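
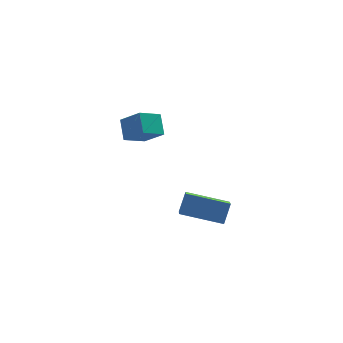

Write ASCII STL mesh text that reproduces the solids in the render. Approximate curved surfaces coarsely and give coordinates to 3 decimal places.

solid 
facet normal -0.577 0.534 -0.618
outer loop
vertex 0.385 1.713 -2.135
vertex 0.349 2.626 -1.312
vertex 1.446 2.238 -2.672
endloop
endfacet
facet normal 0.029 -0.743 -0.669
outer loop
vertex 2.271 1.474 -1.788
vertex 0.385 1.713 -2.135
vertex 1.446 2.238 -2.672
endloop
endfacet
facet normal -0.577 0.534 -0.618
outer loop
vertex 1.446 2.238 -2.672
vertex 0.349 2.626 -1.312
vertex 1.41 3.151 -1.849
endloop
endfacet
facet normal 0.816 0.404 -0.413
outer loop
vertex 1.41 3.151 -1.849
vertex 2.271 1.474 -1.788
vertex 1.446 2.238 -2.672
endloop
endfacet
facet normal -0.816 -0.404 0.413
outer loop
vertex 0.385 1.713 -2.135
vertex 1.174 1.862 -0.428
vertex 0.349 2.626 -1.312
endloop
endfacet
facet normal 0.029 -0.743 -0.669
outer loop
vertex 1.21 0.949 -1.251
vertex 0.385 1.713 -2.135
vertex 2.271 1.474 -1.788
endloop
endfacet
facet normal -0.816 -0.404 0.413
outer loop
vertex 1.21 0.949 -1.251
vertex 1.174 1.862 -0.428
vertex 0.385 1.713 -2.135
endloop
endfacet
facet normal -0.029 0.743 0.669
outer loop
vertex 0.349 2.626 -1.312
vertex 1.174 1.862 -0.428
vertex 1.41 3.151 -1.849
endloop
endfacet
facet normal 0.816 0.404 -0.413
outer loop
vertex 2.235 2.387 -0.965
vertex 2.271 1.474 -1.788
vertex 1.41 3.151 -1.849
endloop
endfacet
facet normal -0.029 0.743 0.669
outer loop
vertex 1.41 3.151 -1.849
vertex 1.174 1.862 -0.428
vertex 2.235 2.387 -0.965
endloop
endfacet
facet normal 0.577 -0.534 0.618
outer loop
vertex 2.235 2.387 -0.965
vertex 1.21 0.949 -1.251
vertex 2.271 1.474 -1.788
endloop
endfacet
facet normal 0.577 -0.534 0.618
outer loop
vertex 1.174 1.862 -0.428
vertex 1.21 0.949 -1.251
vertex 2.235 2.387 -0.965
endloop
endfacet
facet normal -0.930 0.285 0.230
outer loop
vertex 2.499 -3.461 -2.586
vertex 2.706 -2.111 -3.419
vertex 2.108 -3.98 -3.523
endloop
endfacet
facet normal -0.129 -0.844 0.521
outer loop
vertex 4.034 -4.569 -4.001
vertex 2.499 -3.461 -2.586
vertex 2.108 -3.98 -3.523
endloop
endfacet
facet normal -0.930 0.285 0.230
outer loop
vertex 2.108 -3.98 -3.523
vertex 2.706 -2.111 -3.419
vertex 2.315 -2.63 -4.356
endloop
endfacet
facet normal -0.343 -0.455 -0.822
outer loop
vertex 2.315 -2.63 -4.356
vertex 4.034 -4.569 -4.001
vertex 2.108 -3.98 -3.523
endloop
endfacet
facet normal 0.343 0.455 0.822
outer loop
vertex 2.499 -3.461 -2.586
vertex 4.632 -2.7 -3.897
vertex 2.706 -2.111 -3.419
endloop
endfacet
facet normal -0.129 -0.844 0.521
outer loop
vertex 4.425 -4.05 -3.064
vertex 2.499 -3.461 -2.586
vertex 4.034 -4.569 -4.001
endloop
endfacet
facet normal 0.343 0.455 0.822
outer loop
vertex 4.425 -4.05 -3.064
vertex 4.632 -2.7 -3.897
vertex 2.499 -3.461 -2.586
endloop
endfacet
facet normal 0.129 0.844 -0.521
outer loop
vertex 2.706 -2.111 -3.419
vertex 4.632 -2.7 -3.897
vertex 2.315 -2.63 -4.356
endloop
endfacet
facet normal -0.343 -0.455 -0.822
outer loop
vertex 4.241 -3.219 -4.834
vertex 4.034 -4.569 -4.001
vertex 2.315 -2.63 -4.356
endloop
endfacet
facet normal 0.129 0.844 -0.521
outer loop
vertex 2.315 -2.63 -4.356
vertex 4.632 -2.7 -3.897
vertex 4.241 -3.219 -4.834
endloop
endfacet
facet normal 0.930 -0.285 -0.230
outer loop
vertex 4.241 -3.219 -4.834
vertex 4.425 -4.05 -3.064
vertex 4.034 -4.569 -4.001
endloop
endfacet
facet normal 0.930 -0.285 -0.230
outer loop
vertex 4.632 -2.7 -3.897
vertex 4.425 -4.05 -3.064
vertex 4.241 -3.219 -4.834
endloop
endfacet

endsolid


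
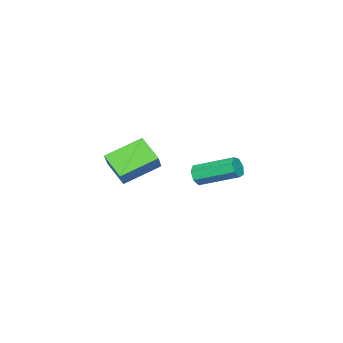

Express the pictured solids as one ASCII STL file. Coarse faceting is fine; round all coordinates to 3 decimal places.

solid 
facet normal 0.248 -0.882 -0.400
outer loop
vertex 0.369 2.299 3.934
vertex -0.017 2.366 3.547
vertex 0.511 2.52 3.535
endloop
endfacet
facet normal 0.922 0.089 0.377
outer loop
vertex 0.369 2.299 3.934
vertex 0.511 2.52 3.535
vertex -0.118 4.027 4.719
endloop
endfacet
facet normal 0.921 0.087 0.379
outer loop
vertex -0.118 4.027 4.719
vertex 0.511 2.52 3.535
vertex 0.025 4.248 4.32
endloop
endfacet
facet normal -0.248 0.882 0.400
outer loop
vertex -0.118 4.027 4.719
vertex 0.025 4.248 4.32
vertex -0.503 4.094 4.333
endloop
endfacet
facet normal 0.248 -0.882 -0.401
outer loop
vertex 0.511 2.52 3.535
vertex -0.017 2.366 3.547
vertex 0.256 2.625 3.146
endloop
endfacet
facet normal 0.808 0.417 -0.417
outer loop
vertex 0.511 2.52 3.535
vertex 0.256 2.625 3.146
vertex 0.025 4.248 4.32
endloop
endfacet
facet normal 0.807 0.417 -0.418
outer loop
vertex 0.025 4.248 4.32
vertex 0.256 2.625 3.146
vertex -0.231 4.353 3.931
endloop
endfacet
facet normal -0.247 0.882 0.401
outer loop
vertex 0.025 4.248 4.32
vertex -0.231 4.353 3.931
vertex -0.503 4.094 4.333
endloop
endfacet
facet normal 0.248 -0.882 -0.401
outer loop
vertex 0.256 2.625 3.146
vertex -0.017 2.366 3.547
vertex -0.205 2.535 3.059
endloop
endfacet
facet normal 0.085 0.432 -0.898
outer loop
vertex 0.256 2.625 3.146
vertex -0.205 2.535 3.059
vertex -0.231 4.353 3.931
endloop
endfacet
facet normal 0.085 0.432 -0.898
outer loop
vertex -0.231 4.353 3.931
vertex -0.205 2.535 3.059
vertex -0.691 4.263 3.844
endloop
endfacet
facet normal -0.248 0.882 0.400
outer loop
vertex -0.231 4.353 3.931
vertex -0.691 4.263 3.844
vertex -0.503 4.094 4.333
endloop
endfacet
facet normal 0.249 -0.881 -0.401
outer loop
vertex -0.205 2.535 3.059
vertex -0.017 2.366 3.547
vertex -0.524 2.317 3.34
endloop
endfacet
facet normal -0.702 0.122 -0.702
outer loop
vertex -0.205 2.535 3.059
vertex -0.524 2.317 3.34
vertex -0.691 4.263 3.844
endloop
endfacet
facet normal -0.701 0.122 -0.702
outer loop
vertex -0.691 4.263 3.844
vertex -0.524 2.317 3.34
vertex -1.01 4.046 4.125
endloop
endfacet
facet normal -0.248 0.882 0.400
outer loop
vertex -0.691 4.263 3.844
vertex -1.01 4.046 4.125
vertex -0.503 4.094 4.333
endloop
endfacet
facet normal 0.249 -0.882 -0.401
outer loop
vertex -0.524 2.317 3.34
vertex -0.017 2.366 3.547
vertex -0.461 2.136 3.777
endloop
endfacet
facet normal -0.960 -0.280 0.022
outer loop
vertex -0.524 2.317 3.34
vertex -0.461 2.136 3.777
vertex -1.01 4.046 4.125
endloop
endfacet
facet normal -0.960 -0.280 0.022
outer loop
vertex -1.01 4.046 4.125
vertex -0.461 2.136 3.777
vertex -0.947 3.865 4.562
endloop
endfacet
facet normal -0.248 0.882 0.401
outer loop
vertex -1.01 4.046 4.125
vertex -0.947 3.865 4.562
vertex -0.503 4.094 4.333
endloop
endfacet
facet normal 0.249 -0.882 -0.401
outer loop
vertex -0.461 2.136 3.777
vertex -0.017 2.366 3.547
vertex -0.064 2.128 4.041
endloop
endfacet
facet normal -0.495 -0.471 0.730
outer loop
vertex -0.461 2.136 3.777
vertex -0.064 2.128 4.041
vertex -0.947 3.865 4.562
endloop
endfacet
facet normal -0.495 -0.471 0.730
outer loop
vertex -0.947 3.865 4.562
vertex -0.064 2.128 4.041
vertex -0.55 3.857 4.826
endloop
endfacet
facet normal -0.248 0.882 0.400
outer loop
vertex -0.947 3.865 4.562
vertex -0.55 3.857 4.826
vertex -0.503 4.094 4.333
endloop
endfacet
facet normal 0.249 -0.882 -0.401
outer loop
vertex -0.064 2.128 4.041
vertex -0.017 2.366 3.547
vertex 0.369 2.299 3.934
endloop
endfacet
facet normal 0.341 -0.307 0.888
outer loop
vertex -0.064 2.128 4.041
vertex 0.369 2.299 3.934
vertex -0.55 3.857 4.826
endloop
endfacet
facet normal 0.341 -0.307 0.888
outer loop
vertex -0.55 3.857 4.826
vertex 0.369 2.299 3.934
vertex -0.118 4.027 4.719
endloop
endfacet
facet normal -0.248 0.882 0.400
outer loop
vertex -0.55 3.857 4.826
vertex -0.118 4.027 4.719
vertex -0.503 4.094 4.333
endloop
endfacet
facet normal -0.628 -0.320 -0.709
outer loop
vertex -2.366 -1.863 3.088
vertex -2.012 -0.773 2.283
vertex -0.931 -2.917 2.293
endloop
endfacet
facet normal -0.253 -0.778 0.574
outer loop
vertex -0.008 -2.447 3.337
vertex -2.366 -1.863 3.088
vertex -0.931 -2.917 2.293
endloop
endfacet
facet normal -0.628 -0.320 -0.710
outer loop
vertex -0.931 -2.917 2.293
vertex -2.012 -0.773 2.283
vertex -0.577 -1.827 1.489
endloop
endfacet
facet normal 0.736 -0.540 -0.408
outer loop
vertex -0.577 -1.827 1.489
vertex -0.008 -2.447 3.337
vertex -0.931 -2.917 2.293
endloop
endfacet
facet normal -0.736 0.540 0.408
outer loop
vertex -2.366 -1.863 3.088
vertex -1.089 -0.303 3.327
vertex -2.012 -0.773 2.283
endloop
endfacet
facet normal -0.253 -0.778 0.575
outer loop
vertex -1.443 -1.393 4.131
vertex -2.366 -1.863 3.088
vertex -0.008 -2.447 3.337
endloop
endfacet
facet normal -0.736 0.540 0.408
outer loop
vertex -1.443 -1.393 4.131
vertex -1.089 -0.303 3.327
vertex -2.366 -1.863 3.088
endloop
endfacet
facet normal 0.254 0.778 -0.575
outer loop
vertex -2.012 -0.773 2.283
vertex -1.089 -0.303 3.327
vertex -0.577 -1.827 1.489
endloop
endfacet
facet normal 0.736 -0.540 -0.408
outer loop
vertex 0.346 -1.357 2.532
vertex -0.008 -2.447 3.337
vertex -0.577 -1.827 1.489
endloop
endfacet
facet normal 0.253 0.778 -0.575
outer loop
vertex -0.577 -1.827 1.489
vertex -1.089 -0.303 3.327
vertex 0.346 -1.357 2.532
endloop
endfacet
facet normal 0.628 0.320 0.710
outer loop
vertex 0.346 -1.357 2.532
vertex -1.443 -1.393 4.131
vertex -0.008 -2.447 3.337
endloop
endfacet
facet normal 0.628 0.320 0.710
outer loop
vertex -1.089 -0.303 3.327
vertex -1.443 -1.393 4.131
vertex 0.346 -1.357 2.532
endloop
endfacet

endsolid


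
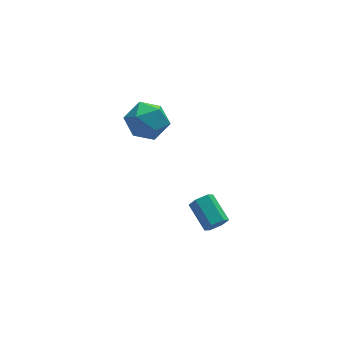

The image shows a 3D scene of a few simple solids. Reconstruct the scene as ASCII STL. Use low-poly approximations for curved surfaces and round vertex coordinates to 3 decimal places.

solid 
facet normal 0.199 -0.875 -0.442
outer loop
vertex 1.978 -3.971 -3.727
vertex 1.723 -3.758 -4.263
vertex 2.338 -3.675 -4.151
endloop
endfacet
facet normal 0.796 -0.119 0.593
outer loop
vertex 1.978 -3.971 -3.727
vertex 2.338 -3.675 -4.151
vertex 1.671 -2.615 -3.042
endloop
endfacet
facet normal 0.796 -0.119 0.593
outer loop
vertex 1.671 -2.615 -3.042
vertex 2.338 -3.675 -4.151
vertex 2.031 -2.319 -3.466
endloop
endfacet
facet normal -0.198 0.875 0.442
outer loop
vertex 1.671 -2.615 -3.042
vertex 2.031 -2.319 -3.466
vertex 1.417 -2.402 -3.577
endloop
endfacet
facet normal 0.199 -0.875 -0.442
outer loop
vertex 2.338 -3.675 -4.151
vertex 1.723 -3.758 -4.263
vertex 2.083 -3.462 -4.687
endloop
endfacet
facet normal 0.893 0.347 -0.287
outer loop
vertex 2.338 -3.675 -4.151
vertex 2.083 -3.462 -4.687
vertex 2.031 -2.319 -3.466
endloop
endfacet
facet normal 0.893 0.346 -0.286
outer loop
vertex 2.031 -2.319 -3.466
vertex 2.083 -3.462 -4.687
vertex 1.777 -2.106 -4.001
endloop
endfacet
facet normal -0.198 0.875 0.442
outer loop
vertex 2.031 -2.319 -3.466
vertex 1.777 -2.106 -4.001
vertex 1.417 -2.402 -3.577
endloop
endfacet
facet normal 0.198 -0.875 -0.442
outer loop
vertex 2.083 -3.462 -4.687
vertex 1.723 -3.758 -4.263
vertex 1.469 -3.545 -4.798
endloop
endfacet
facet normal 0.096 0.466 -0.879
outer loop
vertex 2.083 -3.462 -4.687
vertex 1.469 -3.545 -4.798
vertex 1.777 -2.106 -4.001
endloop
endfacet
facet normal 0.097 0.466 -0.879
outer loop
vertex 1.777 -2.106 -4.001
vertex 1.469 -3.545 -4.798
vertex 1.162 -2.189 -4.113
endloop
endfacet
facet normal -0.199 0.875 0.442
outer loop
vertex 1.777 -2.106 -4.001
vertex 1.162 -2.189 -4.113
vertex 1.417 -2.402 -3.577
endloop
endfacet
facet normal 0.198 -0.875 -0.442
outer loop
vertex 1.469 -3.545 -4.798
vertex 1.723 -3.758 -4.263
vertex 1.109 -3.841 -4.374
endloop
endfacet
facet normal -0.796 0.119 -0.593
outer loop
vertex 1.469 -3.545 -4.798
vertex 1.109 -3.841 -4.374
vertex 1.162 -2.189 -4.113
endloop
endfacet
facet normal -0.796 0.119 -0.593
outer loop
vertex 1.162 -2.189 -4.113
vertex 1.109 -3.841 -4.374
vertex 0.802 -2.485 -3.689
endloop
endfacet
facet normal -0.199 0.875 0.442
outer loop
vertex 1.162 -2.189 -4.113
vertex 0.802 -2.485 -3.689
vertex 1.417 -2.402 -3.577
endloop
endfacet
facet normal 0.198 -0.875 -0.442
outer loop
vertex 1.109 -3.841 -4.374
vertex 1.723 -3.758 -4.263
vertex 1.363 -4.054 -3.839
endloop
endfacet
facet normal -0.893 -0.347 0.286
outer loop
vertex 1.109 -3.841 -4.374
vertex 1.363 -4.054 -3.839
vertex 0.802 -2.485 -3.689
endloop
endfacet
facet normal -0.893 -0.347 0.287
outer loop
vertex 0.802 -2.485 -3.689
vertex 1.363 -4.054 -3.839
vertex 1.057 -2.698 -3.153
endloop
endfacet
facet normal -0.199 0.875 0.442
outer loop
vertex 0.802 -2.485 -3.689
vertex 1.057 -2.698 -3.153
vertex 1.417 -2.402 -3.577
endloop
endfacet
facet normal 0.199 -0.875 -0.442
outer loop
vertex 1.363 -4.054 -3.839
vertex 1.723 -3.758 -4.263
vertex 1.978 -3.971 -3.727
endloop
endfacet
facet normal -0.097 -0.467 0.879
outer loop
vertex 1.363 -4.054 -3.839
vertex 1.978 -3.971 -3.727
vertex 1.057 -2.698 -3.153
endloop
endfacet
facet normal -0.096 -0.466 0.880
outer loop
vertex 1.057 -2.698 -3.153
vertex 1.978 -3.971 -3.727
vertex 1.671 -2.615 -3.042
endloop
endfacet
facet normal -0.198 0.875 0.442
outer loop
vertex 1.057 -2.698 -3.153
vertex 1.671 -2.615 -3.042
vertex 1.417 -2.402 -3.577
endloop
endfacet
facet normal -0.096 0.028 0.995
outer loop
vertex -0.853 -0.456 2.665
vertex -1.327 -1.464 2.648
vertex -0.222 -1.37 2.752
endloop
endfacet
facet normal 0.474 0.402 0.784
outer loop
vertex -0.853 -0.456 2.665
vertex -0.222 -1.37 2.752
vertex 0.113 -0.519 2.113
endloop
endfacet
facet normal 0.250 0.909 0.334
outer loop
vertex -0.853 -0.456 2.665
vertex 0.113 -0.519 2.113
vertex -0.786 -0.089 1.615
endloop
endfacet
facet normal -0.457 0.848 0.267
outer loop
vertex -0.853 -0.456 2.665
vertex -0.786 -0.089 1.615
vertex -1.676 -0.672 1.945
endloop
endfacet
facet normal -0.671 0.304 0.676
outer loop
vertex -0.853 -0.456 2.665
vertex -1.676 -0.672 1.945
vertex -1.327 -1.464 2.648
endloop
endfacet
facet normal 0.905 -0.038 0.423
outer loop
vertex 0.113 -0.519 2.113
vertex -0.222 -1.37 2.752
vertex 0.236 -1.568 1.755
endloop
endfacet
facet normal -0.017 -0.644 0.765
outer loop
vertex -0.222 -1.37 2.752
vertex -1.327 -1.464 2.648
vertex -0.654 -2.151 2.085
endloop
endfacet
facet normal -0.948 -0.196 0.250
outer loop
vertex -1.327 -1.464 2.648
vertex -1.676 -0.672 1.945
vertex -1.553 -1.721 1.587
endloop
endfacet
facet normal -0.601 0.685 -0.412
outer loop
vertex -1.676 -0.672 1.945
vertex -0.786 -0.089 1.615
vertex -1.218 -0.87 0.948
endloop
endfacet
facet normal 0.543 0.782 -0.305
outer loop
vertex -0.786 -0.089 1.615
vertex 0.113 -0.519 2.113
vertex -0.113 -0.776 1.052
endloop
endfacet
facet normal 0.457 -0.848 -0.267
outer loop
vertex -0.587 -1.784 1.035
vertex 0.236 -1.568 1.755
vertex -0.654 -2.151 2.085
endloop
endfacet
facet normal -0.250 -0.909 -0.334
outer loop
vertex -0.587 -1.784 1.035
vertex -0.654 -2.151 2.085
vertex -1.553 -1.721 1.587
endloop
endfacet
facet normal -0.474 -0.402 -0.784
outer loop
vertex -0.587 -1.784 1.035
vertex -1.553 -1.721 1.587
vertex -1.218 -0.87 0.948
endloop
endfacet
facet normal 0.096 -0.028 -0.995
outer loop
vertex -0.587 -1.784 1.035
vertex -1.218 -0.87 0.948
vertex -0.113 -0.776 1.052
endloop
endfacet
facet normal 0.671 -0.304 -0.676
outer loop
vertex -0.587 -1.784 1.035
vertex -0.113 -0.776 1.052
vertex 0.236 -1.568 1.755
endloop
endfacet
facet normal 0.601 -0.685 0.412
outer loop
vertex -0.654 -2.151 2.085
vertex 0.236 -1.568 1.755
vertex -0.222 -1.37 2.752
endloop
endfacet
facet normal -0.543 -0.782 0.305
outer loop
vertex -1.553 -1.721 1.587
vertex -0.654 -2.151 2.085
vertex -1.327 -1.464 2.648
endloop
endfacet
facet normal -0.905 0.038 -0.423
outer loop
vertex -1.218 -0.87 0.948
vertex -1.553 -1.721 1.587
vertex -1.676 -0.672 1.945
endloop
endfacet
facet normal 0.017 0.644 -0.765
outer loop
vertex -0.113 -0.776 1.052
vertex -1.218 -0.87 0.948
vertex -0.786 -0.089 1.615
endloop
endfacet
facet normal 0.948 0.196 -0.250
outer loop
vertex 0.236 -1.568 1.755
vertex -0.113 -0.776 1.052
vertex 0.113 -0.519 2.113
endloop
endfacet

endsolid


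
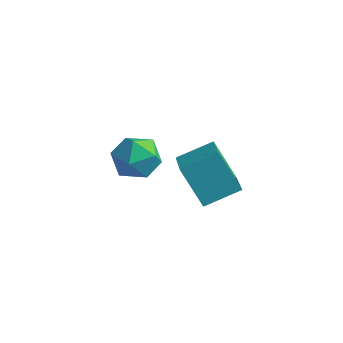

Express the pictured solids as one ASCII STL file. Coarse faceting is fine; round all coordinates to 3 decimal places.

solid 
facet normal -0.992 -0.055 0.115
outer loop
vertex -4.388 1.233 -2.61
vertex -4.253 0.628 -1.735
vertex -4.302 1.695 -1.646
endloop
endfacet
facet normal -0.805 0.560 -0.196
outer loop
vertex -4.388 1.233 -2.61
vertex -4.302 1.695 -1.646
vertex -3.799 2.122 -2.492
endloop
endfacet
facet normal -0.450 0.404 -0.796
outer loop
vertex -4.388 1.233 -2.61
vertex -3.799 2.122 -2.492
vertex -3.439 1.317 -3.104
endloop
endfacet
facet normal -0.418 -0.306 -0.855
outer loop
vertex -4.388 1.233 -2.61
vertex -3.439 1.317 -3.104
vertex -3.72 0.394 -2.636
endloop
endfacet
facet normal -0.753 -0.590 -0.292
outer loop
vertex -4.388 1.233 -2.61
vertex -3.72 0.394 -2.636
vertex -4.253 0.628 -1.735
endloop
endfacet
facet normal -0.358 0.902 0.242
outer loop
vertex -3.799 2.122 -2.492
vertex -4.302 1.695 -1.646
vertex -3.3 2.066 -1.544
endloop
endfacet
facet normal -0.660 -0.092 0.745
outer loop
vertex -4.302 1.695 -1.646
vertex -4.253 0.628 -1.735
vertex -3.581 1.143 -1.076
endloop
endfacet
facet normal -0.273 -0.958 0.087
outer loop
vertex -4.253 0.628 -1.735
vertex -3.72 0.394 -2.636
vertex -3.221 0.338 -1.688
endloop
endfacet
facet normal 0.269 -0.499 -0.824
outer loop
vertex -3.72 0.394 -2.636
vertex -3.439 1.317 -3.104
vertex -2.718 0.765 -2.534
endloop
endfacet
facet normal 0.216 0.650 -0.728
outer loop
vertex -3.439 1.317 -3.104
vertex -3.799 2.122 -2.492
vertex -2.767 1.832 -2.445
endloop
endfacet
facet normal 0.418 0.306 0.855
outer loop
vertex -2.632 1.227 -1.57
vertex -3.3 2.066 -1.544
vertex -3.581 1.143 -1.076
endloop
endfacet
facet normal 0.450 -0.404 0.796
outer loop
vertex -2.632 1.227 -1.57
vertex -3.581 1.143 -1.076
vertex -3.221 0.338 -1.688
endloop
endfacet
facet normal 0.805 -0.560 0.196
outer loop
vertex -2.632 1.227 -1.57
vertex -3.221 0.338 -1.688
vertex -2.718 0.765 -2.534
endloop
endfacet
facet normal 0.992 0.055 -0.115
outer loop
vertex -2.632 1.227 -1.57
vertex -2.718 0.765 -2.534
vertex -2.767 1.832 -2.445
endloop
endfacet
facet normal 0.753 0.590 0.292
outer loop
vertex -2.632 1.227 -1.57
vertex -2.767 1.832 -2.445
vertex -3.3 2.066 -1.544
endloop
endfacet
facet normal -0.269 0.499 0.824
outer loop
vertex -3.581 1.143 -1.076
vertex -3.3 2.066 -1.544
vertex -4.302 1.695 -1.646
endloop
endfacet
facet normal -0.216 -0.650 0.728
outer loop
vertex -3.221 0.338 -1.688
vertex -3.581 1.143 -1.076
vertex -4.253 0.628 -1.735
endloop
endfacet
facet normal 0.358 -0.902 -0.242
outer loop
vertex -2.718 0.765 -2.534
vertex -3.221 0.338 -1.688
vertex -3.72 0.394 -2.636
endloop
endfacet
facet normal 0.660 0.092 -0.745
outer loop
vertex -2.767 1.832 -2.445
vertex -2.718 0.765 -2.534
vertex -3.439 1.317 -3.104
endloop
endfacet
facet normal 0.273 0.958 -0.087
outer loop
vertex -3.3 2.066 -1.544
vertex -2.767 1.832 -2.445
vertex -3.799 2.122 -2.492
endloop
endfacet
facet normal -0.587 0.069 0.807
outer loop
vertex -0.289 -0.75 0.255
vertex 0.635 0.337 0.835
vertex -1.398 0.688 -0.675
endloop
endfacet
facet normal -0.600 -0.706 -0.376
outer loop
vertex -0.335 0.563 -2.135
vertex -0.289 -0.75 0.255
vertex -1.398 0.688 -0.675
endloop
endfacet
facet normal -0.587 0.069 0.807
outer loop
vertex -1.398 0.688 -0.675
vertex 0.635 0.337 0.835
vertex -0.474 1.775 -0.096
endloop
endfacet
facet normal -0.543 0.705 -0.456
outer loop
vertex -0.474 1.775 -0.096
vertex -0.335 0.563 -2.135
vertex -1.398 0.688 -0.675
endloop
endfacet
facet normal 0.543 -0.705 0.456
outer loop
vertex -0.289 -0.75 0.255
vertex 1.698 0.212 -0.625
vertex 0.635 0.337 0.835
endloop
endfacet
facet normal -0.600 -0.706 -0.376
outer loop
vertex 0.774 -0.875 -1.204
vertex -0.289 -0.75 0.255
vertex -0.335 0.563 -2.135
endloop
endfacet
facet normal 0.543 -0.705 0.456
outer loop
vertex 0.774 -0.875 -1.204
vertex 1.698 0.212 -0.625
vertex -0.289 -0.75 0.255
endloop
endfacet
facet normal 0.600 0.706 0.376
outer loop
vertex 0.635 0.337 0.835
vertex 1.698 0.212 -0.625
vertex -0.474 1.775 -0.096
endloop
endfacet
facet normal -0.543 0.705 -0.456
outer loop
vertex 0.589 1.65 -1.555
vertex -0.335 0.563 -2.135
vertex -0.474 1.775 -0.096
endloop
endfacet
facet normal 0.600 0.706 0.376
outer loop
vertex -0.474 1.775 -0.096
vertex 1.698 0.212 -0.625
vertex 0.589 1.65 -1.555
endloop
endfacet
facet normal 0.587 -0.069 -0.806
outer loop
vertex 0.589 1.65 -1.555
vertex 0.774 -0.875 -1.204
vertex -0.335 0.563 -2.135
endloop
endfacet
facet normal 0.587 -0.069 -0.807
outer loop
vertex 1.698 0.212 -0.625
vertex 0.774 -0.875 -1.204
vertex 0.589 1.65 -1.555
endloop
endfacet

endsolid


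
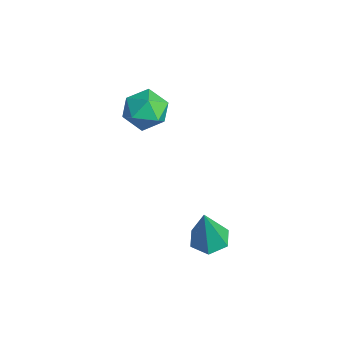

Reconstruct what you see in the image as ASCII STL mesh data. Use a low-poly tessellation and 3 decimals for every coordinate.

solid 
facet normal -0.116 0.177 -0.977
outer loop
vertex 4.16 0.083 -1.132
vertex 3.54 0.403 -1.0
vertex 4.141 0.781 -1.003
endloop
endfacet
facet normal 0.974 -0.015 0.226
outer loop
vertex 4.16 0.083 -1.132
vertex 4.141 0.781 -1.003
vertex 3.74 0.097 0.68
endloop
endfacet
facet normal -0.117 0.178 -0.977
outer loop
vertex 4.141 0.781 -1.003
vertex 3.54 0.403 -1.0
vertex 3.522 1.101 -0.871
endloop
endfacet
facet normal 0.486 0.763 0.426
outer loop
vertex 4.141 0.781 -1.003
vertex 3.522 1.101 -0.871
vertex 3.74 0.097 0.68
endloop
endfacet
facet normal -0.116 0.178 -0.977
outer loop
vertex 3.522 1.101 -0.871
vertex 3.54 0.403 -1.0
vertex 2.92 0.723 -0.868
endloop
endfacet
facet normal -0.449 0.720 0.529
outer loop
vertex 3.522 1.101 -0.871
vertex 2.92 0.723 -0.868
vertex 3.74 0.097 0.68
endloop
endfacet
facet normal -0.116 0.179 -0.977
outer loop
vertex 2.92 0.723 -0.868
vertex 3.54 0.403 -1.0
vertex 2.939 0.025 -0.998
endloop
endfacet
facet normal -0.896 -0.105 0.432
outer loop
vertex 2.92 0.723 -0.868
vertex 2.939 0.025 -0.998
vertex 3.74 0.097 0.68
endloop
endfacet
facet normal -0.116 0.179 -0.977
outer loop
vertex 2.939 0.025 -0.998
vertex 3.54 0.403 -1.0
vertex 3.559 -0.295 -1.13
endloop
endfacet
facet normal -0.407 -0.884 0.232
outer loop
vertex 2.939 0.025 -0.998
vertex 3.559 -0.295 -1.13
vertex 3.74 0.097 0.68
endloop
endfacet
facet normal -0.116 0.179 -0.977
outer loop
vertex 3.559 -0.295 -1.13
vertex 3.54 0.403 -1.0
vertex 4.16 0.083 -1.132
endloop
endfacet
facet normal 0.528 -0.839 0.129
outer loop
vertex 3.559 -0.295 -1.13
vertex 4.16 0.083 -1.132
vertex 3.74 0.097 0.68
endloop
endfacet
facet normal 0.089 0.972 -0.218
outer loop
vertex 0.812 -0.009 3.091
vertex 0.017 0.131 3.392
vertex 0.695 0.188 3.922
endloop
endfacet
facet normal 0.724 0.687 -0.061
outer loop
vertex 0.812 -0.009 3.091
vertex 0.695 0.188 3.922
vertex 1.258 -0.425 3.7
endloop
endfacet
facet normal 0.844 0.152 -0.515
outer loop
vertex 0.812 -0.009 3.091
vertex 1.258 -0.425 3.7
vertex 0.929 -0.861 3.032
endloop
endfacet
facet normal 0.282 0.105 -0.954
outer loop
vertex 0.812 -0.009 3.091
vertex 0.929 -0.861 3.032
vertex 0.161 -0.517 2.843
endloop
endfacet
facet normal -0.184 0.611 -0.770
outer loop
vertex 0.812 -0.009 3.091
vertex 0.161 -0.517 2.843
vertex 0.017 0.131 3.392
endloop
endfacet
facet normal 0.686 0.414 0.598
outer loop
vertex 1.258 -0.425 3.7
vertex 0.695 0.188 3.922
vertex 0.739 -0.543 4.377
endloop
endfacet
facet normal -0.342 0.875 0.343
outer loop
vertex 0.695 0.188 3.922
vertex 0.017 0.131 3.392
vertex -0.029 -0.199 4.188
endloop
endfacet
facet normal -0.783 0.292 -0.549
outer loop
vertex 0.017 0.131 3.392
vertex 0.161 -0.517 2.843
vertex -0.358 -0.635 3.52
endloop
endfacet
facet normal -0.028 -0.529 -0.848
outer loop
vertex 0.161 -0.517 2.843
vertex 0.929 -0.861 3.032
vertex 0.205 -1.248 3.298
endloop
endfacet
facet normal 0.880 -0.454 -0.137
outer loop
vertex 0.929 -0.861 3.032
vertex 1.258 -0.425 3.7
vertex 0.883 -1.191 3.828
endloop
endfacet
facet normal -0.282 -0.105 0.954
outer loop
vertex 0.088 -1.051 4.129
vertex 0.739 -0.543 4.377
vertex -0.029 -0.199 4.188
endloop
endfacet
facet normal -0.844 -0.152 0.515
outer loop
vertex 0.088 -1.051 4.129
vertex -0.029 -0.199 4.188
vertex -0.358 -0.635 3.52
endloop
endfacet
facet normal -0.724 -0.687 0.061
outer loop
vertex 0.088 -1.051 4.129
vertex -0.358 -0.635 3.52
vertex 0.205 -1.248 3.298
endloop
endfacet
facet normal -0.089 -0.972 0.218
outer loop
vertex 0.088 -1.051 4.129
vertex 0.205 -1.248 3.298
vertex 0.883 -1.191 3.828
endloop
endfacet
facet normal 0.184 -0.611 0.770
outer loop
vertex 0.088 -1.051 4.129
vertex 0.883 -1.191 3.828
vertex 0.739 -0.543 4.377
endloop
endfacet
facet normal 0.028 0.529 0.848
outer loop
vertex -0.029 -0.199 4.188
vertex 0.739 -0.543 4.377
vertex 0.695 0.188 3.922
endloop
endfacet
facet normal -0.880 0.454 0.137
outer loop
vertex -0.358 -0.635 3.52
vertex -0.029 -0.199 4.188
vertex 0.017 0.131 3.392
endloop
endfacet
facet normal -0.686 -0.414 -0.598
outer loop
vertex 0.205 -1.248 3.298
vertex -0.358 -0.635 3.52
vertex 0.161 -0.517 2.843
endloop
endfacet
facet normal 0.342 -0.875 -0.343
outer loop
vertex 0.883 -1.191 3.828
vertex 0.205 -1.248 3.298
vertex 0.929 -0.861 3.032
endloop
endfacet
facet normal 0.783 -0.292 0.549
outer loop
vertex 0.739 -0.543 4.377
vertex 0.883 -1.191 3.828
vertex 1.258 -0.425 3.7
endloop
endfacet

endsolid


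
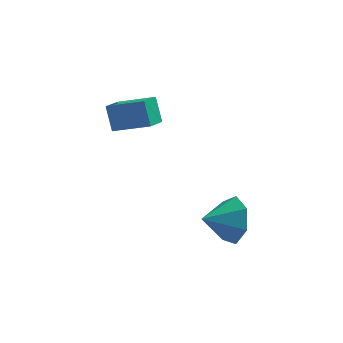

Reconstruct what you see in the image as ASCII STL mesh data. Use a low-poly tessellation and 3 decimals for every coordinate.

solid 
facet normal 0.843 0.354 -0.404
outer loop
vertex 0.384 -1.942 -1.776
vertex -0.081 -1.772 -2.598
vertex 0.035 -1.189 -1.844
endloop
endfacet
facet normal -0.210 -0.009 0.978
outer loop
vertex 0.384 -1.942 -1.776
vertex 0.035 -1.189 -1.844
vertex -1.119 -2.208 -2.102
endloop
endfacet
facet normal 0.843 0.354 -0.404
outer loop
vertex 0.035 -1.189 -1.844
vertex -0.081 -1.772 -2.598
vertex -0.402 -0.875 -2.481
endloop
endfacet
facet normal -0.582 0.496 0.644
outer loop
vertex 0.035 -1.189 -1.844
vertex -0.402 -0.875 -2.481
vertex -1.119 -2.208 -2.102
endloop
endfacet
facet normal 0.844 0.354 -0.403
outer loop
vertex -0.402 -0.875 -2.481
vertex -0.081 -1.772 -2.598
vertex -0.597 -1.236 -3.206
endloop
endfacet
facet normal -0.881 0.474 0.001
outer loop
vertex -0.402 -0.875 -2.481
vertex -0.597 -1.236 -3.206
vertex -1.119 -2.208 -2.102
endloop
endfacet
facet normal 0.844 0.355 -0.403
outer loop
vertex -0.597 -1.236 -3.206
vertex -0.081 -1.772 -2.598
vertex -0.403 -2.001 -3.473
endloop
endfacet
facet normal -0.881 -0.060 -0.469
outer loop
vertex -0.597 -1.236 -3.206
vertex -0.403 -2.001 -3.473
vertex -1.119 -2.208 -2.102
endloop
endfacet
facet normal 0.844 0.353 -0.403
outer loop
vertex -0.403 -2.001 -3.473
vertex -0.081 -1.772 -2.598
vertex 0.032 -2.594 -3.082
endloop
endfacet
facet normal -0.584 -0.700 -0.411
outer loop
vertex -0.403 -2.001 -3.473
vertex 0.032 -2.594 -3.082
vertex -1.119 -2.208 -2.102
endloop
endfacet
facet normal 0.844 0.354 -0.404
outer loop
vertex 0.032 -2.594 -3.082
vertex -0.081 -1.772 -2.598
vertex 0.383 -2.568 -2.326
endloop
endfacet
facet normal -0.212 -0.968 0.132
outer loop
vertex 0.032 -2.594 -3.082
vertex 0.383 -2.568 -2.326
vertex -1.119 -2.208 -2.102
endloop
endfacet
facet normal 0.844 0.354 -0.404
outer loop
vertex 0.383 -2.568 -2.326
vertex -0.081 -1.772 -2.598
vertex 0.384 -1.942 -1.776
endloop
endfacet
facet normal -0.046 -0.659 0.750
outer loop
vertex 0.383 -2.568 -2.326
vertex 0.384 -1.942 -1.776
vertex -1.119 -2.208 -2.102
endloop
endfacet
facet normal -0.881 0.237 -0.410
outer loop
vertex -4.353 0.362 1.527
vertex -3.989 1.055 1.146
vertex -4.126 -0.206 0.711
endloop
endfacet
facet normal -0.418 -0.796 0.438
outer loop
vertex -2.831 -0.555 1.314
vertex -4.353 0.362 1.527
vertex -4.126 -0.206 0.711
endloop
endfacet
facet normal -0.881 0.237 -0.410
outer loop
vertex -4.126 -0.206 0.711
vertex -3.989 1.055 1.146
vertex -3.762 0.486 0.33
endloop
endfacet
facet normal 0.222 -0.557 -0.800
outer loop
vertex -3.762 0.486 0.33
vertex -2.831 -0.555 1.314
vertex -4.126 -0.206 0.711
endloop
endfacet
facet normal -0.223 0.557 0.800
outer loop
vertex -4.353 0.362 1.527
vertex -2.694 0.706 1.749
vertex -3.989 1.055 1.146
endloop
endfacet
facet normal -0.418 -0.796 0.439
outer loop
vertex -3.058 0.014 2.13
vertex -4.353 0.362 1.527
vertex -2.831 -0.555 1.314
endloop
endfacet
facet normal -0.223 0.557 0.800
outer loop
vertex -3.058 0.014 2.13
vertex -2.694 0.706 1.749
vertex -4.353 0.362 1.527
endloop
endfacet
facet normal 0.418 0.795 -0.438
outer loop
vertex -3.989 1.055 1.146
vertex -2.694 0.706 1.749
vertex -3.762 0.486 0.33
endloop
endfacet
facet normal 0.223 -0.557 -0.800
outer loop
vertex -2.467 0.138 0.933
vertex -2.831 -0.555 1.314
vertex -3.762 0.486 0.33
endloop
endfacet
facet normal 0.418 0.796 -0.438
outer loop
vertex -3.762 0.486 0.33
vertex -2.694 0.706 1.749
vertex -2.467 0.138 0.933
endloop
endfacet
facet normal 0.881 -0.237 0.410
outer loop
vertex -2.467 0.138 0.933
vertex -3.058 0.014 2.13
vertex -2.831 -0.555 1.314
endloop
endfacet
facet normal 0.881 -0.237 0.410
outer loop
vertex -2.694 0.706 1.749
vertex -3.058 0.014 2.13
vertex -2.467 0.138 0.933
endloop
endfacet

endsolid


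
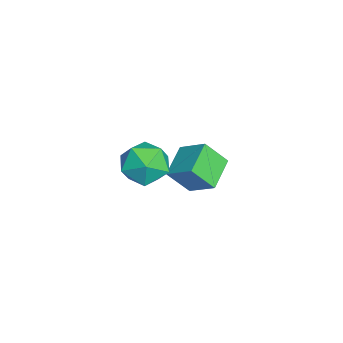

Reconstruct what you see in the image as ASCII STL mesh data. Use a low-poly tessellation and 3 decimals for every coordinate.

solid 
facet normal -0.959 0.281 -0.040
outer loop
vertex 1.585 1.006 1.531
vertex 1.366 0.2 1.11
vertex 1.345 0.26 2.043
endloop
endfacet
facet normal -0.634 0.566 0.527
outer loop
vertex 1.585 1.006 1.531
vertex 1.345 0.26 2.043
vertex 2.056 0.805 2.314
endloop
endfacet
facet normal -0.081 0.953 0.293
outer loop
vertex 1.585 1.006 1.531
vertex 2.056 0.805 2.314
vertex 2.518 1.08 1.548
endloop
endfacet
facet normal -0.064 0.906 -0.419
outer loop
vertex 1.585 1.006 1.531
vertex 2.518 1.08 1.548
vertex 2.091 0.706 0.804
endloop
endfacet
facet normal -0.607 0.491 -0.625
outer loop
vertex 1.585 1.006 1.531
vertex 2.091 0.706 0.804
vertex 1.366 0.2 1.11
endloop
endfacet
facet normal -0.377 0.032 0.926
outer loop
vertex 2.056 0.805 2.314
vertex 1.345 0.26 2.043
vertex 2.129 -0.126 2.376
endloop
endfacet
facet normal -0.904 -0.428 0.007
outer loop
vertex 1.345 0.26 2.043
vertex 1.366 0.2 1.11
vertex 1.702 -0.5 1.632
endloop
endfacet
facet normal -0.334 -0.089 -0.938
outer loop
vertex 1.366 0.2 1.11
vertex 2.091 0.706 0.804
vertex 2.164 -0.225 0.866
endloop
endfacet
facet normal 0.543 0.582 -0.605
outer loop
vertex 2.091 0.706 0.804
vertex 2.518 1.08 1.548
vertex 2.875 0.32 1.137
endloop
endfacet
facet normal 0.518 0.657 0.548
outer loop
vertex 2.518 1.08 1.548
vertex 2.056 0.805 2.314
vertex 2.854 0.38 2.07
endloop
endfacet
facet normal 0.064 -0.906 0.419
outer loop
vertex 2.635 -0.426 1.649
vertex 2.129 -0.126 2.376
vertex 1.702 -0.5 1.632
endloop
endfacet
facet normal 0.081 -0.953 -0.293
outer loop
vertex 2.635 -0.426 1.649
vertex 1.702 -0.5 1.632
vertex 2.164 -0.225 0.866
endloop
endfacet
facet normal 0.634 -0.566 -0.527
outer loop
vertex 2.635 -0.426 1.649
vertex 2.164 -0.225 0.866
vertex 2.875 0.32 1.137
endloop
endfacet
facet normal 0.959 -0.281 0.040
outer loop
vertex 2.635 -0.426 1.649
vertex 2.875 0.32 1.137
vertex 2.854 0.38 2.07
endloop
endfacet
facet normal 0.607 -0.491 0.625
outer loop
vertex 2.635 -0.426 1.649
vertex 2.854 0.38 2.07
vertex 2.129 -0.126 2.376
endloop
endfacet
facet normal -0.543 -0.582 0.605
outer loop
vertex 1.702 -0.5 1.632
vertex 2.129 -0.126 2.376
vertex 1.345 0.26 2.043
endloop
endfacet
facet normal -0.518 -0.657 -0.548
outer loop
vertex 2.164 -0.225 0.866
vertex 1.702 -0.5 1.632
vertex 1.366 0.2 1.11
endloop
endfacet
facet normal 0.377 -0.032 -0.926
outer loop
vertex 2.875 0.32 1.137
vertex 2.164 -0.225 0.866
vertex 2.091 0.706 0.804
endloop
endfacet
facet normal 0.904 0.428 -0.007
outer loop
vertex 2.854 0.38 2.07
vertex 2.875 0.32 1.137
vertex 2.518 1.08 1.548
endloop
endfacet
facet normal 0.334 0.089 0.938
outer loop
vertex 2.129 -0.126 2.376
vertex 2.854 0.38 2.07
vertex 2.056 0.805 2.314
endloop
endfacet
facet normal -0.888 0.319 0.330
outer loop
vertex -2.022 2.123 -0.837
vertex -2.088 2.919 -1.785
vertex -2.592 1.252 -1.529
endloop
endfacet
facet normal 0.053 -0.642 0.765
outer loop
vertex -1.392 0.821 -1.975
vertex -2.022 2.123 -0.837
vertex -2.592 1.252 -1.529
endloop
endfacet
facet normal -0.889 0.319 0.329
outer loop
vertex -2.592 1.252 -1.529
vertex -2.088 2.919 -1.785
vertex -2.657 2.048 -2.478
endloop
endfacet
facet normal -0.456 -0.697 -0.553
outer loop
vertex -2.657 2.048 -2.478
vertex -1.392 0.821 -1.975
vertex -2.592 1.252 -1.529
endloop
endfacet
facet normal 0.456 0.697 0.553
outer loop
vertex -2.022 2.123 -0.837
vertex -0.888 2.488 -2.231
vertex -2.088 2.919 -1.785
endloop
endfacet
facet normal 0.053 -0.643 0.764
outer loop
vertex -0.823 1.692 -1.282
vertex -2.022 2.123 -0.837
vertex -1.392 0.821 -1.975
endloop
endfacet
facet normal 0.456 0.697 0.553
outer loop
vertex -0.823 1.692 -1.282
vertex -0.888 2.488 -2.231
vertex -2.022 2.123 -0.837
endloop
endfacet
facet normal -0.053 0.643 -0.764
outer loop
vertex -2.088 2.919 -1.785
vertex -0.888 2.488 -2.231
vertex -2.657 2.048 -2.478
endloop
endfacet
facet normal -0.456 -0.697 -0.553
outer loop
vertex -1.458 1.617 -2.923
vertex -1.392 0.821 -1.975
vertex -2.657 2.048 -2.478
endloop
endfacet
facet normal -0.053 0.642 -0.765
outer loop
vertex -2.657 2.048 -2.478
vertex -0.888 2.488 -2.231
vertex -1.458 1.617 -2.923
endloop
endfacet
facet normal 0.889 -0.319 -0.329
outer loop
vertex -1.458 1.617 -2.923
vertex -0.823 1.692 -1.282
vertex -1.392 0.821 -1.975
endloop
endfacet
facet normal 0.888 -0.320 -0.329
outer loop
vertex -0.888 2.488 -2.231
vertex -0.823 1.692 -1.282
vertex -1.458 1.617 -2.923
endloop
endfacet

endsolid


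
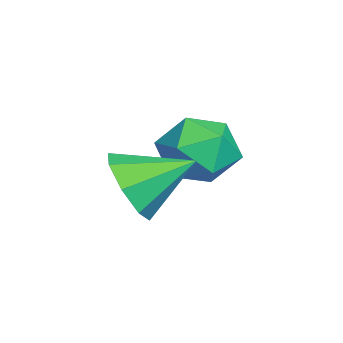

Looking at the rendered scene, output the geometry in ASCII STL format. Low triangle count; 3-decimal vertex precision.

solid 
facet normal 0.128 -0.883 -0.451
outer loop
vertex -1.935 -2.55 -1.998
vertex -2.249 -2.262 -2.652
vertex -1.527 -2.306 -2.36
endloop
endfacet
facet normal 0.559 0.242 0.793
outer loop
vertex -1.935 -2.55 -1.998
vertex -1.527 -2.306 -2.36
vertex -2.411 -1.158 -2.088
endloop
endfacet
facet normal 0.129 -0.883 -0.452
outer loop
vertex -1.527 -2.306 -2.36
vertex -2.249 -2.262 -2.652
vertex -1.543 -2.036 -2.892
endloop
endfacet
facet normal 0.794 0.551 0.256
outer loop
vertex -1.527 -2.306 -2.36
vertex -1.543 -2.036 -2.892
vertex -2.411 -1.158 -2.088
endloop
endfacet
facet normal 0.130 -0.883 -0.451
outer loop
vertex -1.543 -2.036 -2.892
vertex -2.249 -2.262 -2.652
vertex -1.972 -1.899 -3.284
endloop
endfacet
facet normal 0.527 0.795 -0.299
outer loop
vertex -1.543 -2.036 -2.892
vertex -1.972 -1.899 -3.284
vertex -2.411 -1.158 -2.088
endloop
endfacet
facet normal 0.128 -0.883 -0.451
outer loop
vertex -1.972 -1.899 -3.284
vertex -2.249 -2.262 -2.652
vertex -2.564 -1.974 -3.305
endloop
endfacet
facet normal -0.086 0.832 -0.547
outer loop
vertex -1.972 -1.899 -3.284
vertex -2.564 -1.974 -3.305
vertex -2.411 -1.158 -2.088
endloop
endfacet
facet normal 0.129 -0.883 -0.452
outer loop
vertex -2.564 -1.974 -3.305
vertex -2.249 -2.262 -2.652
vertex -2.971 -2.218 -2.944
endloop
endfacet
facet normal -0.688 0.640 -0.343
outer loop
vertex -2.564 -1.974 -3.305
vertex -2.971 -2.218 -2.944
vertex -2.411 -1.158 -2.088
endloop
endfacet
facet normal 0.129 -0.883 -0.451
outer loop
vertex -2.971 -2.218 -2.944
vertex -2.249 -2.262 -2.652
vertex -2.956 -2.488 -2.411
endloop
endfacet
facet normal -0.923 0.331 0.194
outer loop
vertex -2.971 -2.218 -2.944
vertex -2.956 -2.488 -2.411
vertex -2.411 -1.158 -2.088
endloop
endfacet
facet normal 0.129 -0.883 -0.451
outer loop
vertex -2.956 -2.488 -2.411
vertex -2.249 -2.262 -2.652
vertex -2.527 -2.625 -2.02
endloop
endfacet
facet normal -0.656 0.087 0.750
outer loop
vertex -2.956 -2.488 -2.411
vertex -2.527 -2.625 -2.02
vertex -2.411 -1.158 -2.088
endloop
endfacet
facet normal 0.129 -0.883 -0.451
outer loop
vertex -2.527 -2.625 -2.02
vertex -2.249 -2.262 -2.652
vertex -1.935 -2.55 -1.998
endloop
endfacet
facet normal -0.043 0.050 0.998
outer loop
vertex -2.527 -2.625 -2.02
vertex -1.935 -2.55 -1.998
vertex -2.411 -1.158 -2.088
endloop
endfacet
facet normal -0.061 0.355 0.933
outer loop
vertex -4.067 -0.751 -1.963
vertex -3.705 -1.42 -1.685
vertex -3.26 -0.779 -1.9
endloop
endfacet
facet normal -0.005 0.887 0.462
outer loop
vertex -4.067 -0.751 -1.963
vertex -3.26 -0.779 -1.9
vertex -3.604 -0.442 -2.551
endloop
endfacet
facet normal -0.551 0.834 0.004
outer loop
vertex -4.067 -0.751 -1.963
vertex -3.604 -0.442 -2.551
vertex -4.261 -0.875 -2.739
endloop
endfacet
facet normal -0.944 0.269 0.193
outer loop
vertex -4.067 -0.751 -1.963
vertex -4.261 -0.875 -2.739
vertex -4.324 -1.48 -2.204
endloop
endfacet
facet normal -0.641 -0.028 0.767
outer loop
vertex -4.067 -0.751 -1.963
vertex -4.324 -1.48 -2.204
vertex -3.705 -1.42 -1.685
endloop
endfacet
facet normal 0.599 0.795 0.095
outer loop
vertex -3.604 -0.442 -2.551
vertex -3.26 -0.779 -1.9
vertex -2.956 -0.92 -2.636
endloop
endfacet
facet normal 0.510 -0.066 0.858
outer loop
vertex -3.26 -0.779 -1.9
vertex -3.705 -1.42 -1.685
vertex -3.019 -1.525 -2.101
endloop
endfacet
facet normal -0.428 -0.685 0.590
outer loop
vertex -3.705 -1.42 -1.685
vertex -4.324 -1.48 -2.204
vertex -3.676 -1.958 -2.289
endloop
endfacet
facet normal -0.918 -0.205 -0.340
outer loop
vertex -4.324 -1.48 -2.204
vertex -4.261 -0.875 -2.739
vertex -4.02 -1.621 -2.94
endloop
endfacet
facet normal -0.283 0.709 -0.646
outer loop
vertex -4.261 -0.875 -2.739
vertex -3.604 -0.442 -2.551
vertex -3.575 -0.98 -3.155
endloop
endfacet
facet normal 0.944 -0.269 -0.193
outer loop
vertex -3.213 -1.649 -2.877
vertex -2.956 -0.92 -2.636
vertex -3.019 -1.525 -2.101
endloop
endfacet
facet normal 0.551 -0.834 -0.004
outer loop
vertex -3.213 -1.649 -2.877
vertex -3.019 -1.525 -2.101
vertex -3.676 -1.958 -2.289
endloop
endfacet
facet normal 0.005 -0.887 -0.462
outer loop
vertex -3.213 -1.649 -2.877
vertex -3.676 -1.958 -2.289
vertex -4.02 -1.621 -2.94
endloop
endfacet
facet normal 0.061 -0.355 -0.933
outer loop
vertex -3.213 -1.649 -2.877
vertex -4.02 -1.621 -2.94
vertex -3.575 -0.98 -3.155
endloop
endfacet
facet normal 0.641 0.028 -0.767
outer loop
vertex -3.213 -1.649 -2.877
vertex -3.575 -0.98 -3.155
vertex -2.956 -0.92 -2.636
endloop
endfacet
facet normal 0.918 0.205 0.340
outer loop
vertex -3.019 -1.525 -2.101
vertex -2.956 -0.92 -2.636
vertex -3.26 -0.779 -1.9
endloop
endfacet
facet normal 0.283 -0.709 0.646
outer loop
vertex -3.676 -1.958 -2.289
vertex -3.019 -1.525 -2.101
vertex -3.705 -1.42 -1.685
endloop
endfacet
facet normal -0.599 -0.795 -0.095
outer loop
vertex -4.02 -1.621 -2.94
vertex -3.676 -1.958 -2.289
vertex -4.324 -1.48 -2.204
endloop
endfacet
facet normal -0.510 0.066 -0.858
outer loop
vertex -3.575 -0.98 -3.155
vertex -4.02 -1.621 -2.94
vertex -4.261 -0.875 -2.739
endloop
endfacet
facet normal 0.428 0.685 -0.590
outer loop
vertex -2.956 -0.92 -2.636
vertex -3.575 -0.98 -3.155
vertex -3.604 -0.442 -2.551
endloop
endfacet

endsolid


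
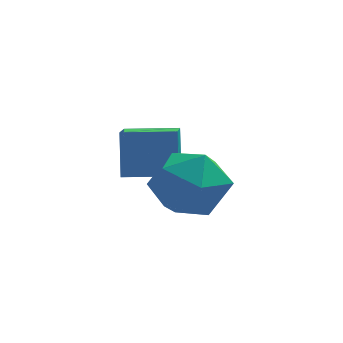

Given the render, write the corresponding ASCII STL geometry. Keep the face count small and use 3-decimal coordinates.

solid 
facet normal 0.361 0.869 -0.337
outer loop
vertex 0.745 -2.899 -1.822
vertex -0.17 -2.394 -1.499
vertex 0.678 -2.48 -0.814
endloop
endfacet
facet normal 0.889 0.440 -0.124
outer loop
vertex 0.745 -2.899 -1.822
vertex 0.678 -2.48 -0.814
vertex 1.141 -3.459 -0.971
endloop
endfacet
facet normal 0.849 -0.163 -0.502
outer loop
vertex 0.745 -2.899 -1.822
vertex 1.141 -3.459 -0.971
vertex 0.579 -3.978 -1.752
endloop
endfacet
facet normal 0.296 -0.107 -0.949
outer loop
vertex 0.745 -2.899 -1.822
vertex 0.579 -3.978 -1.752
vertex -0.231 -3.32 -2.079
endloop
endfacet
facet normal -0.006 0.531 -0.847
outer loop
vertex 0.745 -2.899 -1.822
vertex -0.231 -3.32 -2.079
vertex -0.17 -2.394 -1.499
endloop
endfacet
facet normal 0.779 0.278 0.562
outer loop
vertex 1.141 -3.459 -0.971
vertex 0.678 -2.48 -0.814
vertex 0.471 -3.3 -0.121
endloop
endfacet
facet normal -0.077 0.973 0.217
outer loop
vertex 0.678 -2.48 -0.814
vertex -0.17 -2.394 -1.499
vertex -0.339 -2.642 -0.448
endloop
endfacet
facet normal -0.671 0.425 -0.608
outer loop
vertex -0.17 -2.394 -1.499
vertex -0.231 -3.32 -2.079
vertex -0.901 -3.161 -1.229
endloop
endfacet
facet normal -0.181 -0.608 -0.773
outer loop
vertex -0.231 -3.32 -2.079
vertex 0.579 -3.978 -1.752
vertex -0.438 -4.14 -1.386
endloop
endfacet
facet normal 0.714 -0.698 -0.050
outer loop
vertex 0.579 -3.978 -1.752
vertex 1.141 -3.459 -0.971
vertex 0.41 -4.226 -0.701
endloop
endfacet
facet normal -0.296 0.107 0.949
outer loop
vertex -0.505 -3.721 -0.378
vertex 0.471 -3.3 -0.121
vertex -0.339 -2.642 -0.448
endloop
endfacet
facet normal -0.849 0.163 0.502
outer loop
vertex -0.505 -3.721 -0.378
vertex -0.339 -2.642 -0.448
vertex -0.901 -3.161 -1.229
endloop
endfacet
facet normal -0.889 -0.440 0.124
outer loop
vertex -0.505 -3.721 -0.378
vertex -0.901 -3.161 -1.229
vertex -0.438 -4.14 -1.386
endloop
endfacet
facet normal -0.361 -0.869 0.337
outer loop
vertex -0.505 -3.721 -0.378
vertex -0.438 -4.14 -1.386
vertex 0.41 -4.226 -0.701
endloop
endfacet
facet normal 0.006 -0.531 0.847
outer loop
vertex -0.505 -3.721 -0.378
vertex 0.41 -4.226 -0.701
vertex 0.471 -3.3 -0.121
endloop
endfacet
facet normal 0.181 0.608 0.773
outer loop
vertex -0.339 -2.642 -0.448
vertex 0.471 -3.3 -0.121
vertex 0.678 -2.48 -0.814
endloop
endfacet
facet normal -0.714 0.698 0.050
outer loop
vertex -0.901 -3.161 -1.229
vertex -0.339 -2.642 -0.448
vertex -0.17 -2.394 -1.499
endloop
endfacet
facet normal -0.779 -0.278 -0.562
outer loop
vertex -0.438 -4.14 -1.386
vertex -0.901 -3.161 -1.229
vertex -0.231 -3.32 -2.079
endloop
endfacet
facet normal 0.077 -0.973 -0.217
outer loop
vertex 0.41 -4.226 -0.701
vertex -0.438 -4.14 -1.386
vertex 0.579 -3.978 -1.752
endloop
endfacet
facet normal 0.671 -0.425 0.608
outer loop
vertex 0.471 -3.3 -0.121
vertex 0.41 -4.226 -0.701
vertex 1.141 -3.459 -0.971
endloop
endfacet
facet normal -0.999 -0.018 -0.041
outer loop
vertex -1.67 -1.545 -0.376
vertex -1.67 -0.234 -0.947
vertex -1.609 -2.091 -1.631
endloop
endfacet
facet normal -0.000 -0.917 0.399
outer loop
vertex -0.21 -2.066 -1.573
vertex -1.67 -1.545 -0.376
vertex -1.609 -2.091 -1.631
endloop
endfacet
facet normal -0.999 -0.018 -0.041
outer loop
vertex -1.609 -2.091 -1.631
vertex -1.67 -0.234 -0.947
vertex -1.609 -0.78 -2.202
endloop
endfacet
facet normal 0.045 -0.399 -0.916
outer loop
vertex -1.609 -0.78 -2.202
vertex -0.21 -2.066 -1.573
vertex -1.609 -2.091 -1.631
endloop
endfacet
facet normal -0.045 0.399 0.916
outer loop
vertex -1.67 -1.545 -0.376
vertex -0.271 -0.209 -0.889
vertex -1.67 -0.234 -0.947
endloop
endfacet
facet normal -0.000 -0.917 0.399
outer loop
vertex -0.271 -1.52 -0.318
vertex -1.67 -1.545 -0.376
vertex -0.21 -2.066 -1.573
endloop
endfacet
facet normal -0.045 0.399 0.916
outer loop
vertex -0.271 -1.52 -0.318
vertex -0.271 -0.209 -0.889
vertex -1.67 -1.545 -0.376
endloop
endfacet
facet normal 0.000 0.917 -0.399
outer loop
vertex -1.67 -0.234 -0.947
vertex -0.271 -0.209 -0.889
vertex -1.609 -0.78 -2.202
endloop
endfacet
facet normal 0.045 -0.399 -0.916
outer loop
vertex -0.21 -0.755 -2.144
vertex -0.21 -2.066 -1.573
vertex -1.609 -0.78 -2.202
endloop
endfacet
facet normal 0.000 0.917 -0.399
outer loop
vertex -1.609 -0.78 -2.202
vertex -0.271 -0.209 -0.889
vertex -0.21 -0.755 -2.144
endloop
endfacet
facet normal 0.999 0.018 0.041
outer loop
vertex -0.21 -0.755 -2.144
vertex -0.271 -1.52 -0.318
vertex -0.21 -2.066 -1.573
endloop
endfacet
facet normal 0.999 0.018 0.041
outer loop
vertex -0.271 -0.209 -0.889
vertex -0.271 -1.52 -0.318
vertex -0.21 -0.755 -2.144
endloop
endfacet

endsolid


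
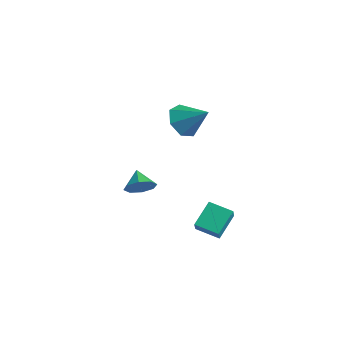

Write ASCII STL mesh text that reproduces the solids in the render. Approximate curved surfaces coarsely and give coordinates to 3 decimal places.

solid 
facet normal -0.756 -0.241 -0.609
outer loop
vertex 0.779 0.27 2.234
vertex 0.111 0.226 3.081
vertex 0.347 1.072 2.453
endloop
endfacet
facet normal 0.771 0.517 -0.372
outer loop
vertex 0.779 0.27 2.234
vertex 0.347 1.072 2.453
vertex 1.449 0.654 4.159
endloop
endfacet
facet normal -0.756 -0.241 -0.609
outer loop
vertex 0.347 1.072 2.453
vertex 0.111 0.226 3.081
vertex -0.263 1.238 3.145
endloop
endfacet
facet normal 0.302 0.952 0.038
outer loop
vertex 0.347 1.072 2.453
vertex -0.263 1.238 3.145
vertex 1.449 0.654 4.159
endloop
endfacet
facet normal -0.756 -0.241 -0.608
outer loop
vertex -0.263 1.238 3.145
vertex 0.111 0.226 3.081
vertex -0.591 0.642 3.789
endloop
endfacet
facet normal -0.121 0.758 0.640
outer loop
vertex -0.263 1.238 3.145
vertex -0.591 0.642 3.789
vertex 1.449 0.654 4.159
endloop
endfacet
facet normal -0.756 -0.241 -0.608
outer loop
vertex -0.591 0.642 3.789
vertex 0.111 0.226 3.081
vertex -0.391 -0.267 3.901
endloop
endfacet
facet normal -0.178 0.082 0.981
outer loop
vertex -0.591 0.642 3.789
vertex -0.391 -0.267 3.901
vertex 1.449 0.654 4.159
endloop
endfacet
facet normal -0.756 -0.242 -0.608
outer loop
vertex -0.391 -0.267 3.901
vertex 0.111 0.226 3.081
vertex 0.188 -0.804 3.395
endloop
endfacet
facet normal 0.173 -0.570 0.803
outer loop
vertex -0.391 -0.267 3.901
vertex 0.188 -0.804 3.395
vertex 1.449 0.654 4.159
endloop
endfacet
facet normal -0.756 -0.242 -0.608
outer loop
vertex 0.188 -0.804 3.395
vertex 0.111 0.226 3.081
vertex 0.708 -0.565 2.654
endloop
endfacet
facet normal 0.668 -0.704 0.242
outer loop
vertex 0.188 -0.804 3.395
vertex 0.708 -0.565 2.654
vertex 1.449 0.654 4.159
endloop
endfacet
facet normal -0.756 -0.242 -0.609
outer loop
vertex 0.708 -0.565 2.654
vertex 0.111 0.226 3.081
vertex 0.779 0.27 2.234
endloop
endfacet
facet normal 0.934 -0.221 -0.281
outer loop
vertex 0.708 -0.565 2.654
vertex 0.779 0.27 2.234
vertex 1.449 0.654 4.159
endloop
endfacet
facet normal -0.386 0.472 -0.793
outer loop
vertex 2.382 -0.157 -2.089
vertex 3.617 0.311 -2.412
vertex 2.641 -1.464 -2.993
endloop
endfacet
facet normal -0.908 -0.344 0.237
outer loop
vertex 3.023 -1.931 -2.208
vertex 2.382 -0.157 -2.089
vertex 2.641 -1.464 -2.993
endloop
endfacet
facet normal -0.386 0.472 -0.792
outer loop
vertex 2.641 -1.464 -2.993
vertex 3.617 0.311 -2.412
vertex 3.876 -0.995 -3.316
endloop
endfacet
facet normal 0.161 -0.812 -0.561
outer loop
vertex 3.876 -0.995 -3.316
vertex 3.023 -1.931 -2.208
vertex 2.641 -1.464 -2.993
endloop
endfacet
facet normal -0.161 0.812 0.561
outer loop
vertex 2.382 -0.157 -2.089
vertex 3.999 -0.156 -1.627
vertex 3.617 0.311 -2.412
endloop
endfacet
facet normal -0.909 -0.344 0.237
outer loop
vertex 2.764 -0.625 -1.304
vertex 2.382 -0.157 -2.089
vertex 3.023 -1.931 -2.208
endloop
endfacet
facet normal -0.161 0.811 0.562
outer loop
vertex 2.764 -0.625 -1.304
vertex 3.999 -0.156 -1.627
vertex 2.382 -0.157 -2.089
endloop
endfacet
facet normal 0.908 0.344 -0.237
outer loop
vertex 3.617 0.311 -2.412
vertex 3.999 -0.156 -1.627
vertex 3.876 -0.995 -3.316
endloop
endfacet
facet normal 0.161 -0.811 -0.562
outer loop
vertex 4.258 -1.463 -2.531
vertex 3.023 -1.931 -2.208
vertex 3.876 -0.995 -3.316
endloop
endfacet
facet normal 0.909 0.344 -0.237
outer loop
vertex 3.876 -0.995 -3.316
vertex 3.999 -0.156 -1.627
vertex 4.258 -1.463 -2.531
endloop
endfacet
facet normal 0.386 -0.472 0.793
outer loop
vertex 4.258 -1.463 -2.531
vertex 2.764 -0.625 -1.304
vertex 3.023 -1.931 -2.208
endloop
endfacet
facet normal 0.386 -0.472 0.793
outer loop
vertex 3.999 -0.156 -1.627
vertex 2.764 -0.625 -1.304
vertex 4.258 -1.463 -2.531
endloop
endfacet
facet normal 0.716 -0.467 -0.519
outer loop
vertex -2.466 0.407 -2.97
vertex -3.07 0.204 -3.62
vertex -2.503 0.898 -3.462
endloop
endfacet
facet normal 0.170 0.704 0.690
outer loop
vertex -2.466 0.407 -2.97
vertex -2.503 0.898 -3.462
vertex -3.95 0.776 -2.98
endloop
endfacet
facet normal 0.715 -0.466 -0.521
outer loop
vertex -2.503 0.898 -3.462
vertex -3.07 0.204 -3.62
vertex -2.873 0.983 -4.046
endloop
endfacet
facet normal -0.029 0.986 0.162
outer loop
vertex -2.503 0.898 -3.462
vertex -2.873 0.983 -4.046
vertex -3.95 0.776 -2.98
endloop
endfacet
facet normal 0.716 -0.466 -0.521
outer loop
vertex -2.873 0.983 -4.046
vertex -3.07 0.204 -3.62
vertex -3.358 0.612 -4.381
endloop
endfacet
facet normal -0.448 0.846 -0.288
outer loop
vertex -2.873 0.983 -4.046
vertex -3.358 0.612 -4.381
vertex -3.95 0.776 -2.98
endloop
endfacet
facet normal 0.716 -0.465 -0.520
outer loop
vertex -3.358 0.612 -4.381
vertex -3.07 0.204 -3.62
vertex -3.674 0.001 -4.27
endloop
endfacet
facet normal -0.842 0.363 -0.398
outer loop
vertex -3.358 0.612 -4.381
vertex -3.674 0.001 -4.27
vertex -3.95 0.776 -2.98
endloop
endfacet
facet normal 0.716 -0.465 -0.520
outer loop
vertex -3.674 0.001 -4.27
vertex -3.07 0.204 -3.62
vertex -3.636 -0.491 -3.778
endloop
endfacet
facet normal -0.979 -0.178 -0.102
outer loop
vertex -3.674 0.001 -4.27
vertex -3.636 -0.491 -3.778
vertex -3.95 0.776 -2.98
endloop
endfacet
facet normal 0.716 -0.465 -0.521
outer loop
vertex -3.636 -0.491 -3.778
vertex -3.07 0.204 -3.62
vertex -3.266 -0.576 -3.194
endloop
endfacet
facet normal -0.778 -0.461 0.426
outer loop
vertex -3.636 -0.491 -3.778
vertex -3.266 -0.576 -3.194
vertex -3.95 0.776 -2.98
endloop
endfacet
facet normal 0.717 -0.464 -0.520
outer loop
vertex -3.266 -0.576 -3.194
vertex -3.07 0.204 -3.62
vertex -2.782 -0.204 -2.859
endloop
endfacet
facet normal -0.360 -0.321 0.876
outer loop
vertex -3.266 -0.576 -3.194
vertex -2.782 -0.204 -2.859
vertex -3.95 0.776 -2.98
endloop
endfacet
facet normal 0.716 -0.465 -0.520
outer loop
vertex -2.782 -0.204 -2.859
vertex -3.07 0.204 -3.62
vertex -2.466 0.407 -2.97
endloop
endfacet
facet normal 0.034 0.162 0.986
outer loop
vertex -2.782 -0.204 -2.859
vertex -2.466 0.407 -2.97
vertex -3.95 0.776 -2.98
endloop
endfacet

endsolid


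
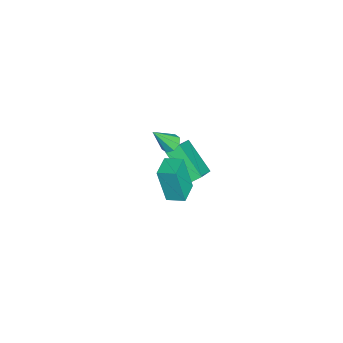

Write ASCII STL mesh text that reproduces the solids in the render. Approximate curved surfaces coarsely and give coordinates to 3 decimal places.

solid 
facet normal -0.989 0.147 -0.028
outer loop
vertex 2.924 0.717 3.415
vertex 3.049 1.601 3.636
vertex 3.044 1.167 1.552
endloop
endfacet
facet normal -0.136 -0.961 -0.241
outer loop
vertex 4.171 0.999 1.584
vertex 2.924 0.717 3.415
vertex 3.044 1.167 1.552
endloop
endfacet
facet normal -0.989 0.147 -0.028
outer loop
vertex 3.044 1.167 1.552
vertex 3.049 1.601 3.636
vertex 3.169 2.051 1.773
endloop
endfacet
facet normal 0.062 0.234 -0.970
outer loop
vertex 3.169 2.051 1.773
vertex 4.171 0.999 1.584
vertex 3.044 1.167 1.552
endloop
endfacet
facet normal -0.062 -0.234 0.970
outer loop
vertex 2.924 0.717 3.415
vertex 4.176 1.433 3.668
vertex 3.049 1.601 3.636
endloop
endfacet
facet normal -0.136 -0.961 -0.241
outer loop
vertex 4.051 0.549 3.447
vertex 2.924 0.717 3.415
vertex 4.171 0.999 1.584
endloop
endfacet
facet normal -0.062 -0.234 0.970
outer loop
vertex 4.051 0.549 3.447
vertex 4.176 1.433 3.668
vertex 2.924 0.717 3.415
endloop
endfacet
facet normal 0.136 0.961 0.241
outer loop
vertex 3.049 1.601 3.636
vertex 4.176 1.433 3.668
vertex 3.169 2.051 1.773
endloop
endfacet
facet normal 0.062 0.234 -0.970
outer loop
vertex 4.296 1.883 1.805
vertex 4.171 0.999 1.584
vertex 3.169 2.051 1.773
endloop
endfacet
facet normal 0.136 0.961 0.241
outer loop
vertex 3.169 2.051 1.773
vertex 4.176 1.433 3.668
vertex 4.296 1.883 1.805
endloop
endfacet
facet normal 0.989 -0.147 0.028
outer loop
vertex 4.296 1.883 1.805
vertex 4.051 0.549 3.447
vertex 4.171 0.999 1.584
endloop
endfacet
facet normal 0.989 -0.147 0.028
outer loop
vertex 4.176 1.433 3.668
vertex 4.051 0.549 3.447
vertex 4.296 1.883 1.805
endloop
endfacet
facet normal -0.252 0.555 -0.793
outer loop
vertex -0.373 0.273 0.33
vertex -0.863 0.395 0.571
vertex -0.353 0.626 0.571
endloop
endfacet
facet normal 0.995 -0.087 0.045
outer loop
vertex -0.373 0.273 0.33
vertex -0.353 0.626 0.571
vertex -0.497 -0.415 1.729
endloop
endfacet
facet normal -0.252 0.555 -0.793
outer loop
vertex -0.353 0.626 0.571
vertex -0.863 0.395 0.571
vertex -0.632 0.845 0.813
endloop
endfacet
facet normal 0.760 0.433 0.484
outer loop
vertex -0.353 0.626 0.571
vertex -0.632 0.845 0.813
vertex -0.497 -0.415 1.729
endloop
endfacet
facet normal -0.249 0.555 -0.794
outer loop
vertex -0.632 0.845 0.813
vertex -0.863 0.395 0.571
vertex -1.047 0.8 0.912
endloop
endfacet
facet normal 0.126 0.592 0.796
outer loop
vertex -0.632 0.845 0.813
vertex -1.047 0.8 0.912
vertex -0.497 -0.415 1.729
endloop
endfacet
facet normal -0.251 0.554 -0.794
outer loop
vertex -1.047 0.8 0.912
vertex -0.863 0.395 0.571
vertex -1.354 0.518 0.812
endloop
endfacet
facet normal -0.530 0.295 0.795
outer loop
vertex -1.047 0.8 0.912
vertex -1.354 0.518 0.812
vertex -0.497 -0.415 1.729
endloop
endfacet
facet normal -0.251 0.554 -0.794
outer loop
vertex -1.354 0.518 0.812
vertex -0.863 0.395 0.571
vertex -1.373 0.164 0.571
endloop
endfacet
facet normal -0.828 -0.285 0.484
outer loop
vertex -1.354 0.518 0.812
vertex -1.373 0.164 0.571
vertex -0.497 -0.415 1.729
endloop
endfacet
facet normal -0.251 0.555 -0.793
outer loop
vertex -1.373 0.164 0.571
vertex -0.863 0.395 0.571
vertex -1.094 -0.054 0.33
endloop
endfacet
facet normal -0.591 -0.805 0.044
outer loop
vertex -1.373 0.164 0.571
vertex -1.094 -0.054 0.33
vertex -0.497 -0.415 1.729
endloop
endfacet
facet normal -0.252 0.555 -0.793
outer loop
vertex -1.094 -0.054 0.33
vertex -0.863 0.395 0.571
vertex -0.68 -0.009 0.23
endloop
endfacet
facet normal 0.040 -0.963 -0.266
outer loop
vertex -1.094 -0.054 0.33
vertex -0.68 -0.009 0.23
vertex -0.497 -0.415 1.729
endloop
endfacet
facet normal -0.252 0.555 -0.793
outer loop
vertex -0.68 -0.009 0.23
vertex -0.863 0.395 0.571
vertex -0.373 0.273 0.33
endloop
endfacet
facet normal 0.698 -0.665 -0.265
outer loop
vertex -0.68 -0.009 0.23
vertex -0.373 0.273 0.33
vertex -0.497 -0.415 1.729
endloop
endfacet
facet normal -0.526 -0.599 0.604
outer loop
vertex -1.933 -0.051 -1.333
vertex -2.16 0.613 -0.872
vertex -3.377 0.173 -2.367
endloop
endfacet
facet normal 0.271 -0.790 -0.550
outer loop
vertex -2.28 1.427 -3.628
vertex -1.933 -0.051 -1.333
vertex -3.377 0.173 -2.367
endloop
endfacet
facet normal -0.525 -0.600 0.604
outer loop
vertex -3.377 0.173 -2.367
vertex -2.16 0.613 -0.872
vertex -3.605 0.837 -1.905
endloop
endfacet
facet normal -0.807 0.125 -0.578
outer loop
vertex -3.605 0.837 -1.905
vertex -2.28 1.427 -3.628
vertex -3.377 0.173 -2.367
endloop
endfacet
facet normal 0.807 -0.125 0.577
outer loop
vertex -1.933 -0.051 -1.333
vertex -1.063 1.867 -2.133
vertex -2.16 0.613 -0.872
endloop
endfacet
facet normal 0.271 -0.790 -0.550
outer loop
vertex -0.835 1.203 -2.595
vertex -1.933 -0.051 -1.333
vertex -2.28 1.427 -3.628
endloop
endfacet
facet normal 0.807 -0.125 0.578
outer loop
vertex -0.835 1.203 -2.595
vertex -1.063 1.867 -2.133
vertex -1.933 -0.051 -1.333
endloop
endfacet
facet normal -0.271 0.790 0.550
outer loop
vertex -2.16 0.613 -0.872
vertex -1.063 1.867 -2.133
vertex -3.605 0.837 -1.905
endloop
endfacet
facet normal -0.807 0.125 -0.578
outer loop
vertex -2.507 2.091 -3.167
vertex -2.28 1.427 -3.628
vertex -3.605 0.837 -1.905
endloop
endfacet
facet normal -0.271 0.790 0.550
outer loop
vertex -3.605 0.837 -1.905
vertex -1.063 1.867 -2.133
vertex -2.507 2.091 -3.167
endloop
endfacet
facet normal 0.525 0.599 -0.604
outer loop
vertex -2.507 2.091 -3.167
vertex -0.835 1.203 -2.595
vertex -2.28 1.427 -3.628
endloop
endfacet
facet normal 0.525 0.600 -0.603
outer loop
vertex -1.063 1.867 -2.133
vertex -0.835 1.203 -2.595
vertex -2.507 2.091 -3.167
endloop
endfacet

endsolid


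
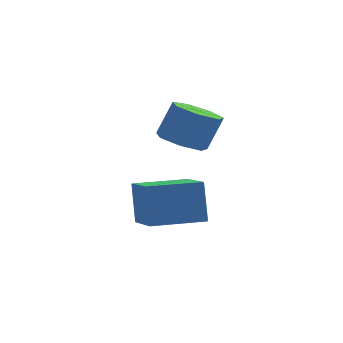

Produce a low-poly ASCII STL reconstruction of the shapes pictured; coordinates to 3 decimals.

solid 
facet normal -0.364 -0.199 -0.910
outer loop
vertex 2.53 -3.817 -0.685
vertex 1.859 -3.201 -0.551
vertex 2.694 -3.07 -0.914
endloop
endfacet
facet normal 0.908 -0.291 -0.300
outer loop
vertex 2.53 -3.817 -0.685
vertex 2.694 -3.07 -0.914
vertex 3.051 -3.534 0.616
endloop
endfacet
facet normal 0.908 -0.292 -0.300
outer loop
vertex 3.051 -3.534 0.616
vertex 2.694 -3.07 -0.914
vertex 3.216 -2.787 0.388
endloop
endfacet
facet normal 0.364 0.197 0.910
outer loop
vertex 3.051 -3.534 0.616
vertex 3.216 -2.787 0.388
vertex 2.381 -2.919 0.751
endloop
endfacet
facet normal -0.365 -0.198 -0.910
outer loop
vertex 2.694 -3.07 -0.914
vertex 1.859 -3.201 -0.551
vertex 2.23 -2.422 -0.869
endloop
endfacet
facet normal 0.727 0.549 -0.411
outer loop
vertex 2.694 -3.07 -0.914
vertex 2.23 -2.422 -0.869
vertex 3.216 -2.787 0.388
endloop
endfacet
facet normal 0.727 0.549 -0.411
outer loop
vertex 3.216 -2.787 0.388
vertex 2.23 -2.422 -0.869
vertex 2.752 -2.139 0.433
endloop
endfacet
facet normal 0.364 0.198 0.910
outer loop
vertex 3.216 -2.787 0.388
vertex 2.752 -2.139 0.433
vertex 2.381 -2.919 0.751
endloop
endfacet
facet normal -0.365 -0.197 -0.910
outer loop
vertex 2.23 -2.422 -0.869
vertex 1.859 -3.201 -0.551
vertex 1.487 -2.361 -0.584
endloop
endfacet
facet normal -0.001 0.977 -0.212
outer loop
vertex 2.23 -2.422 -0.869
vertex 1.487 -2.361 -0.584
vertex 2.752 -2.139 0.433
endloop
endfacet
facet normal -0.001 0.977 -0.212
outer loop
vertex 2.752 -2.139 0.433
vertex 1.487 -2.361 -0.584
vertex 2.008 -2.078 0.717
endloop
endfacet
facet normal 0.364 0.198 0.910
outer loop
vertex 2.752 -2.139 0.433
vertex 2.008 -2.078 0.717
vertex 2.381 -2.919 0.751
endloop
endfacet
facet normal -0.365 -0.197 -0.910
outer loop
vertex 1.487 -2.361 -0.584
vertex 1.859 -3.201 -0.551
vertex 1.024 -2.933 -0.274
endloop
endfacet
facet normal -0.729 0.669 0.146
outer loop
vertex 1.487 -2.361 -0.584
vertex 1.024 -2.933 -0.274
vertex 2.008 -2.078 0.717
endloop
endfacet
facet normal -0.729 0.669 0.146
outer loop
vertex 2.008 -2.078 0.717
vertex 1.024 -2.933 -0.274
vertex 1.545 -2.65 1.027
endloop
endfacet
facet normal 0.364 0.198 0.910
outer loop
vertex 2.008 -2.078 0.717
vertex 1.545 -2.65 1.027
vertex 2.381 -2.919 0.751
endloop
endfacet
facet normal -0.365 -0.197 -0.910
outer loop
vertex 1.024 -2.933 -0.274
vertex 1.859 -3.201 -0.551
vertex 1.19 -3.707 -0.173
endloop
endfacet
facet normal -0.908 -0.143 0.395
outer loop
vertex 1.024 -2.933 -0.274
vertex 1.19 -3.707 -0.173
vertex 1.545 -2.65 1.027
endloop
endfacet
facet normal -0.908 -0.143 0.394
outer loop
vertex 1.545 -2.65 1.027
vertex 1.19 -3.707 -0.173
vertex 1.711 -3.424 1.129
endloop
endfacet
facet normal 0.364 0.198 0.910
outer loop
vertex 1.545 -2.65 1.027
vertex 1.711 -3.424 1.129
vertex 2.381 -2.919 0.751
endloop
endfacet
facet normal -0.365 -0.198 -0.910
outer loop
vertex 1.19 -3.707 -0.173
vertex 1.859 -3.201 -0.551
vertex 1.86 -4.1 -0.356
endloop
endfacet
facet normal -0.403 -0.848 0.345
outer loop
vertex 1.19 -3.707 -0.173
vertex 1.86 -4.1 -0.356
vertex 1.711 -3.424 1.129
endloop
endfacet
facet normal -0.404 -0.847 0.345
outer loop
vertex 1.711 -3.424 1.129
vertex 1.86 -4.1 -0.356
vertex 2.381 -3.818 0.946
endloop
endfacet
facet normal 0.365 0.197 0.910
outer loop
vertex 1.711 -3.424 1.129
vertex 2.381 -3.818 0.946
vertex 2.381 -2.919 0.751
endloop
endfacet
facet normal -0.363 -0.198 -0.910
outer loop
vertex 1.86 -4.1 -0.356
vertex 1.859 -3.201 -0.551
vertex 2.53 -3.817 -0.685
endloop
endfacet
facet normal 0.404 -0.914 0.036
outer loop
vertex 1.86 -4.1 -0.356
vertex 2.53 -3.817 -0.685
vertex 2.381 -3.818 0.946
endloop
endfacet
facet normal 0.405 -0.914 0.036
outer loop
vertex 2.381 -3.818 0.946
vertex 2.53 -3.817 -0.685
vertex 3.051 -3.534 0.616
endloop
endfacet
facet normal 0.365 0.197 0.910
outer loop
vertex 2.381 -3.818 0.946
vertex 3.051 -3.534 0.616
vertex 2.381 -2.919 0.751
endloop
endfacet
facet normal -0.946 -0.325 0.014
outer loop
vertex 0.768 -4.34 -2.124
vertex 0.171 -2.631 -2.762
vertex 0.925 -4.863 -3.67
endloop
endfacet
facet normal 0.311 -0.890 0.333
outer loop
vertex 2.769 -4.229 -3.698
vertex 0.768 -4.34 -2.124
vertex 0.925 -4.863 -3.67
endloop
endfacet
facet normal -0.946 -0.325 0.014
outer loop
vertex 0.925 -4.863 -3.67
vertex 0.171 -2.631 -2.762
vertex 0.328 -3.153 -4.309
endloop
endfacet
facet normal 0.095 -0.319 -0.943
outer loop
vertex 0.328 -3.153 -4.309
vertex 2.769 -4.229 -3.698
vertex 0.925 -4.863 -3.67
endloop
endfacet
facet normal -0.095 0.319 0.943
outer loop
vertex 0.768 -4.34 -2.124
vertex 2.015 -1.997 -2.79
vertex 0.171 -2.631 -2.762
endloop
endfacet
facet normal 0.311 -0.891 0.332
outer loop
vertex 2.612 -3.707 -2.151
vertex 0.768 -4.34 -2.124
vertex 2.769 -4.229 -3.698
endloop
endfacet
facet normal -0.096 0.319 0.943
outer loop
vertex 2.612 -3.707 -2.151
vertex 2.015 -1.997 -2.79
vertex 0.768 -4.34 -2.124
endloop
endfacet
facet normal -0.311 0.890 -0.332
outer loop
vertex 0.171 -2.631 -2.762
vertex 2.015 -1.997 -2.79
vertex 0.328 -3.153 -4.309
endloop
endfacet
facet normal 0.096 -0.319 -0.943
outer loop
vertex 2.172 -2.52 -4.336
vertex 2.769 -4.229 -3.698
vertex 0.328 -3.153 -4.309
endloop
endfacet
facet normal -0.311 0.890 -0.333
outer loop
vertex 0.328 -3.153 -4.309
vertex 2.015 -1.997 -2.79
vertex 2.172 -2.52 -4.336
endloop
endfacet
facet normal 0.946 0.325 -0.014
outer loop
vertex 2.172 -2.52 -4.336
vertex 2.612 -3.707 -2.151
vertex 2.769 -4.229 -3.698
endloop
endfacet
facet normal 0.946 0.325 -0.014
outer loop
vertex 2.015 -1.997 -2.79
vertex 2.612 -3.707 -2.151
vertex 2.172 -2.52 -4.336
endloop
endfacet

endsolid


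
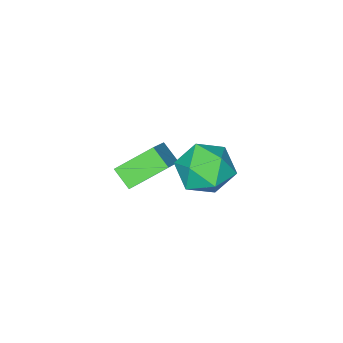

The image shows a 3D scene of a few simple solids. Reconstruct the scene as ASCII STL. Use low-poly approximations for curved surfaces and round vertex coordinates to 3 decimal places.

solid 
facet normal 0.251 0.063 0.966
outer loop
vertex -3.082 3.779 4.823
vertex -3.012 2.584 4.883
vertex -2.044 3.227 4.589
endloop
endfacet
facet normal 0.476 0.637 0.607
outer loop
vertex -3.082 3.779 4.823
vertex -2.044 3.227 4.589
vertex -2.402 4.145 3.906
endloop
endfacet
facet normal -0.094 0.947 0.308
outer loop
vertex -3.082 3.779 4.823
vertex -2.402 4.145 3.906
vertex -3.591 4.069 3.777
endloop
endfacet
facet normal -0.670 0.564 0.482
outer loop
vertex -3.082 3.779 4.823
vertex -3.591 4.069 3.777
vertex -3.968 3.104 4.381
endloop
endfacet
facet normal -0.457 0.018 0.889
outer loop
vertex -3.082 3.779 4.823
vertex -3.968 3.104 4.381
vertex -3.012 2.584 4.883
endloop
endfacet
facet normal 0.906 0.415 0.083
outer loop
vertex -2.402 4.145 3.906
vertex -2.044 3.227 4.589
vertex -1.912 3.176 3.399
endloop
endfacet
facet normal 0.543 -0.514 0.664
outer loop
vertex -2.044 3.227 4.589
vertex -3.012 2.584 4.883
vertex -2.289 2.211 4.003
endloop
endfacet
facet normal -0.603 -0.587 0.540
outer loop
vertex -3.012 2.584 4.883
vertex -3.968 3.104 4.381
vertex -3.478 2.135 3.874
endloop
endfacet
facet normal -0.948 0.297 -0.118
outer loop
vertex -3.968 3.104 4.381
vertex -3.591 4.069 3.777
vertex -3.836 3.053 3.191
endloop
endfacet
facet normal -0.015 0.916 -0.401
outer loop
vertex -3.591 4.069 3.777
vertex -2.402 4.145 3.906
vertex -2.868 3.696 2.897
endloop
endfacet
facet normal 0.670 -0.564 -0.482
outer loop
vertex -2.798 2.501 2.957
vertex -1.912 3.176 3.399
vertex -2.289 2.211 4.003
endloop
endfacet
facet normal 0.094 -0.947 -0.308
outer loop
vertex -2.798 2.501 2.957
vertex -2.289 2.211 4.003
vertex -3.478 2.135 3.874
endloop
endfacet
facet normal -0.476 -0.637 -0.607
outer loop
vertex -2.798 2.501 2.957
vertex -3.478 2.135 3.874
vertex -3.836 3.053 3.191
endloop
endfacet
facet normal -0.251 -0.063 -0.966
outer loop
vertex -2.798 2.501 2.957
vertex -3.836 3.053 3.191
vertex -2.868 3.696 2.897
endloop
endfacet
facet normal 0.457 -0.018 -0.889
outer loop
vertex -2.798 2.501 2.957
vertex -2.868 3.696 2.897
vertex -1.912 3.176 3.399
endloop
endfacet
facet normal 0.948 -0.297 0.118
outer loop
vertex -2.289 2.211 4.003
vertex -1.912 3.176 3.399
vertex -2.044 3.227 4.589
endloop
endfacet
facet normal 0.015 -0.916 0.401
outer loop
vertex -3.478 2.135 3.874
vertex -2.289 2.211 4.003
vertex -3.012 2.584 4.883
endloop
endfacet
facet normal -0.906 -0.415 -0.083
outer loop
vertex -3.836 3.053 3.191
vertex -3.478 2.135 3.874
vertex -3.968 3.104 4.381
endloop
endfacet
facet normal -0.543 0.514 -0.664
outer loop
vertex -2.868 3.696 2.897
vertex -3.836 3.053 3.191
vertex -3.591 4.069 3.777
endloop
endfacet
facet normal 0.603 0.587 -0.540
outer loop
vertex -1.912 3.176 3.399
vertex -2.868 3.696 2.897
vertex -2.402 4.145 3.906
endloop
endfacet
facet normal -0.692 -0.406 -0.596
outer loop
vertex -3.882 -2.028 -0.163
vertex -5.186 -1.245 0.818
vertex -3.842 -1.183 -0.785
endloop
endfacet
facet normal 0.721 -0.433 -0.542
outer loop
vertex -2.534 -0.415 0.342
vertex -3.882 -2.028 -0.163
vertex -3.842 -1.183 -0.785
endloop
endfacet
facet normal -0.692 -0.407 -0.596
outer loop
vertex -3.842 -1.183 -0.785
vertex -5.186 -1.245 0.818
vertex -5.147 -0.4 0.196
endloop
endfacet
facet normal 0.038 0.805 -0.592
outer loop
vertex -5.147 -0.4 0.196
vertex -2.534 -0.415 0.342
vertex -3.842 -1.183 -0.785
endloop
endfacet
facet normal -0.038 -0.805 0.592
outer loop
vertex -3.882 -2.028 -0.163
vertex -3.878 -0.477 1.945
vertex -5.186 -1.245 0.818
endloop
endfacet
facet normal 0.720 -0.432 -0.542
outer loop
vertex -2.573 -1.26 0.964
vertex -3.882 -2.028 -0.163
vertex -2.534 -0.415 0.342
endloop
endfacet
facet normal -0.038 -0.805 0.592
outer loop
vertex -2.573 -1.26 0.964
vertex -3.878 -0.477 1.945
vertex -3.882 -2.028 -0.163
endloop
endfacet
facet normal -0.721 0.432 0.542
outer loop
vertex -5.186 -1.245 0.818
vertex -3.878 -0.477 1.945
vertex -5.147 -0.4 0.196
endloop
endfacet
facet normal 0.038 0.805 -0.592
outer loop
vertex -3.838 0.368 1.323
vertex -2.534 -0.415 0.342
vertex -5.147 -0.4 0.196
endloop
endfacet
facet normal -0.720 0.433 0.542
outer loop
vertex -5.147 -0.4 0.196
vertex -3.878 -0.477 1.945
vertex -3.838 0.368 1.323
endloop
endfacet
facet normal 0.692 0.407 0.596
outer loop
vertex -3.838 0.368 1.323
vertex -2.573 -1.26 0.964
vertex -2.534 -0.415 0.342
endloop
endfacet
facet normal 0.692 0.406 0.596
outer loop
vertex -3.878 -0.477 1.945
vertex -2.573 -1.26 0.964
vertex -3.838 0.368 1.323
endloop
endfacet

endsolid
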